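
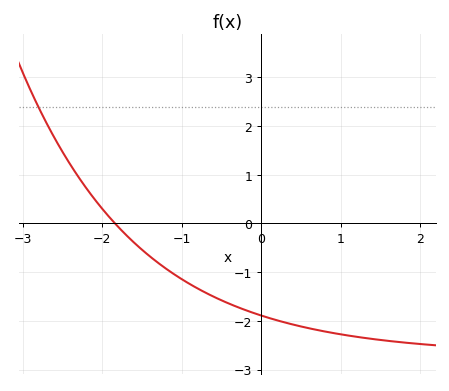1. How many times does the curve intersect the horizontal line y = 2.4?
1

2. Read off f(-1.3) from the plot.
-0.8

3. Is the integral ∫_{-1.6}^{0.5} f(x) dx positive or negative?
negative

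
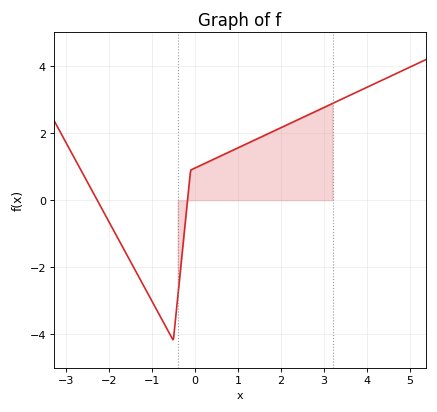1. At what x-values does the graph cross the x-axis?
-2.27, -0.171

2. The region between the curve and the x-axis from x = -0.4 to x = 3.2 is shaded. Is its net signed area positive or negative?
positive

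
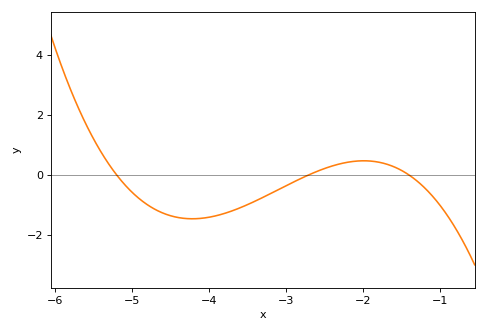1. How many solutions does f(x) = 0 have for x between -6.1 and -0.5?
3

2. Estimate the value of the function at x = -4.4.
-1.4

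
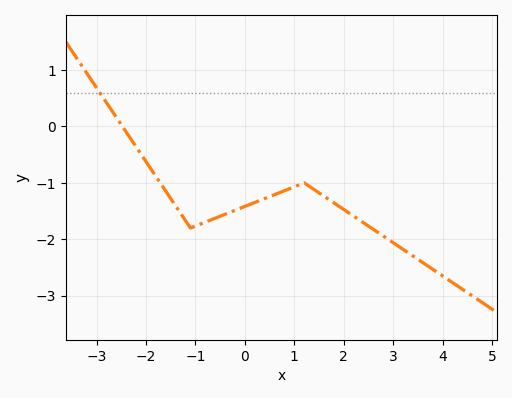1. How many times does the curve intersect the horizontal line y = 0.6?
1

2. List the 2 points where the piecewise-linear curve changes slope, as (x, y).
(-1.1, -1.8); (1.2, -1)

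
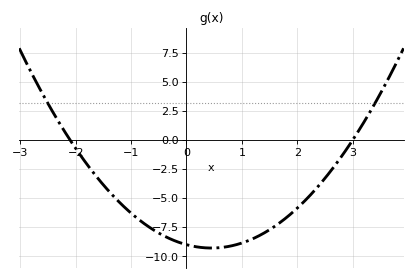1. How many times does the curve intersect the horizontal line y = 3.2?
2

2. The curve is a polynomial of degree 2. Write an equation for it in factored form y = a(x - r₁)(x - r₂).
y = 1.43(x + 2.1)(x - 3)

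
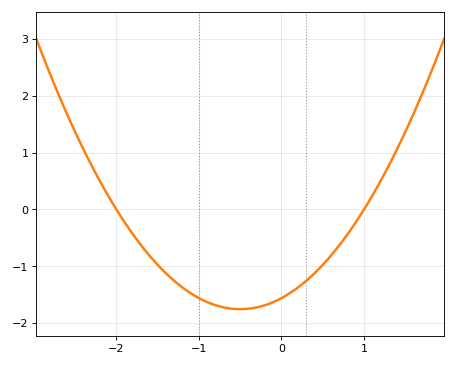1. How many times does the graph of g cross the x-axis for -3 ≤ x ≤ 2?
2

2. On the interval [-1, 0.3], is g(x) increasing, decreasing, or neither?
neither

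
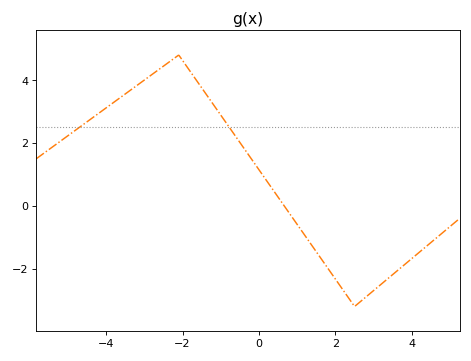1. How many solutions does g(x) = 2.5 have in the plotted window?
2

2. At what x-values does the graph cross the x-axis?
0.6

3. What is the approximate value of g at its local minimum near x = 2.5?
-3.2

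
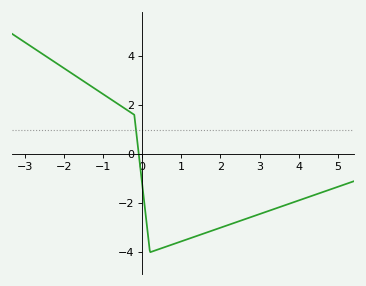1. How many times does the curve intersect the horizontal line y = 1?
1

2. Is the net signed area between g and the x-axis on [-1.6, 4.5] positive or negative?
negative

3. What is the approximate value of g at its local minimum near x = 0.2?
-4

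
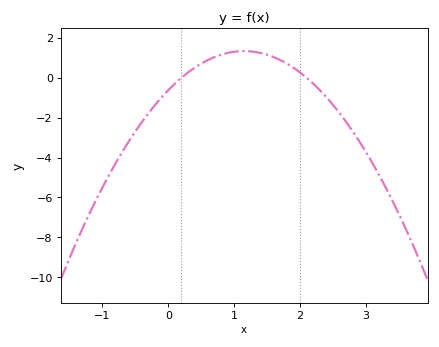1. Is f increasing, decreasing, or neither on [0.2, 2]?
neither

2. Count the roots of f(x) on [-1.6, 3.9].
2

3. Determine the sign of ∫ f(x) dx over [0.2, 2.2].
positive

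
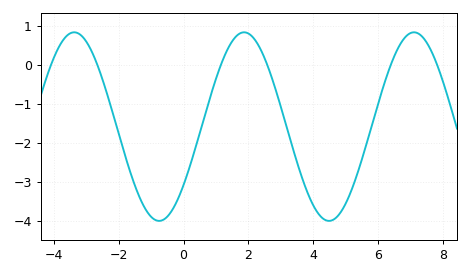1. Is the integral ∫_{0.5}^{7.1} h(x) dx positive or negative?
negative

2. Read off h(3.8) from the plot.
-3.2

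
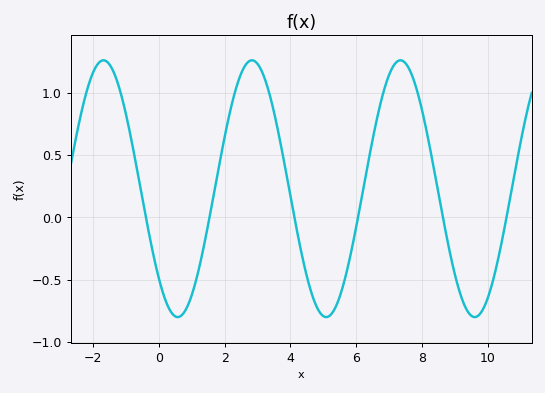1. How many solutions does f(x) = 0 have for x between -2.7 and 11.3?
6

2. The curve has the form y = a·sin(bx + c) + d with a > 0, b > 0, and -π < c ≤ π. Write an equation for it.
y = 1.03sin(1.39x - 2.36) + 0.23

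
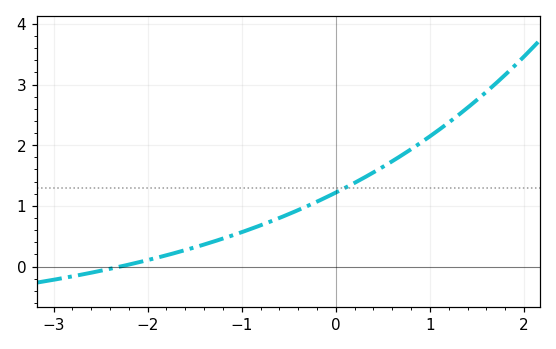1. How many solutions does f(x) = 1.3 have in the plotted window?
1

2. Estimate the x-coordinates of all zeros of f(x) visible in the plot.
-2.3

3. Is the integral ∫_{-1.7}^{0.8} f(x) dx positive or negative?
positive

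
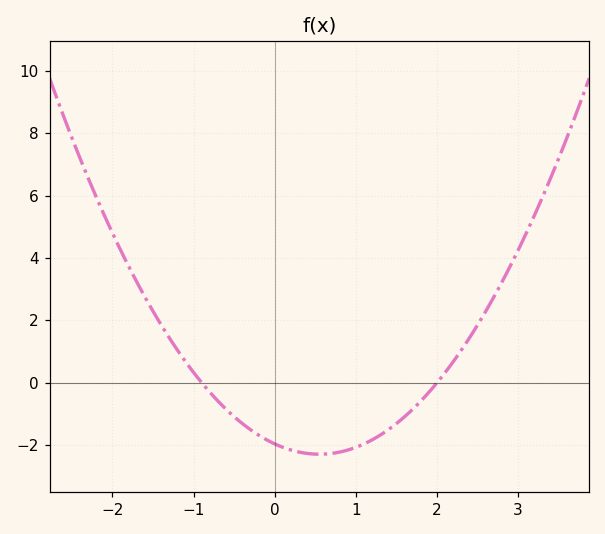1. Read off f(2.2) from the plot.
0.6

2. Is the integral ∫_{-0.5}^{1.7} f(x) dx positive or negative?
negative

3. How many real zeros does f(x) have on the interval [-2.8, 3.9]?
2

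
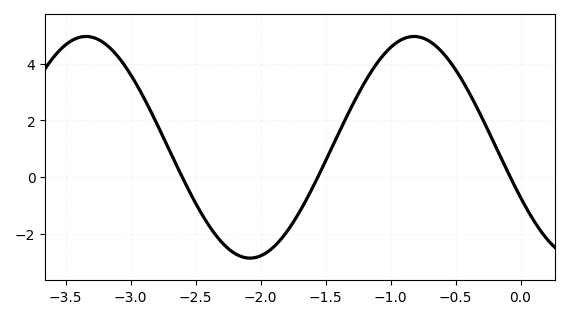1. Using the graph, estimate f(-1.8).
-1.95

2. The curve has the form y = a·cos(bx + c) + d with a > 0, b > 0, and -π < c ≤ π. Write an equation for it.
y = 3.92cos(2.49x + 2.04) + 1.05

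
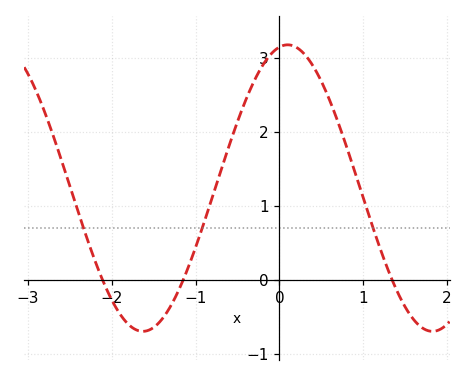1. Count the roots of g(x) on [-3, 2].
3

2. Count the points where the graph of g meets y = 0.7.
3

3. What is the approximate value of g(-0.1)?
3.05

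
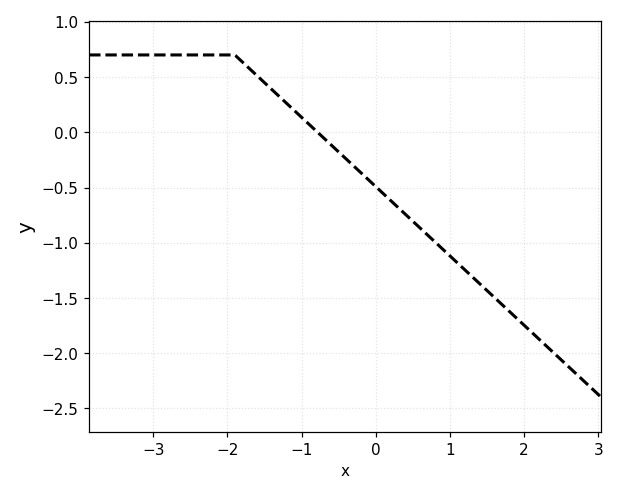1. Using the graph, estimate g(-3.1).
0.7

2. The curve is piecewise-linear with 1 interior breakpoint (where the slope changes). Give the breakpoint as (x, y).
(-1.9, 0.7)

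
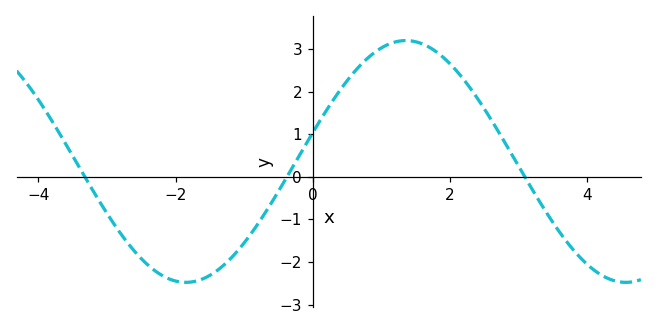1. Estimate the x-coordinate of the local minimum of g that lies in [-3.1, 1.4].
-1.85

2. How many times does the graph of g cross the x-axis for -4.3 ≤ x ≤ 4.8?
3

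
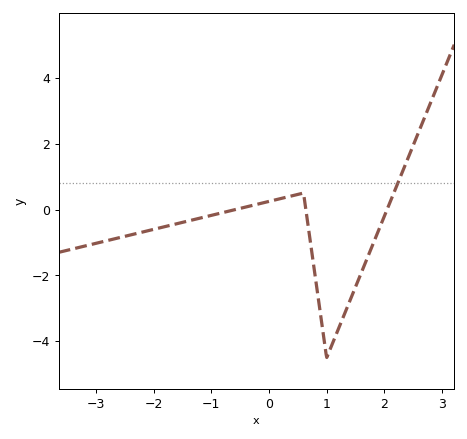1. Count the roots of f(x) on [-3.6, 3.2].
3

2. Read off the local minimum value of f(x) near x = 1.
-4.4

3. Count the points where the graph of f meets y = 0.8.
1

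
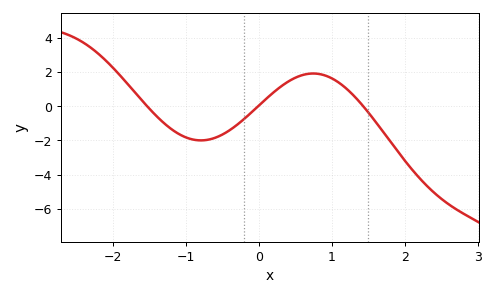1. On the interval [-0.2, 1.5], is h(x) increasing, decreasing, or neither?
neither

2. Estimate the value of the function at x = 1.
1.6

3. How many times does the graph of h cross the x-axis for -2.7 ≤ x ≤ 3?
3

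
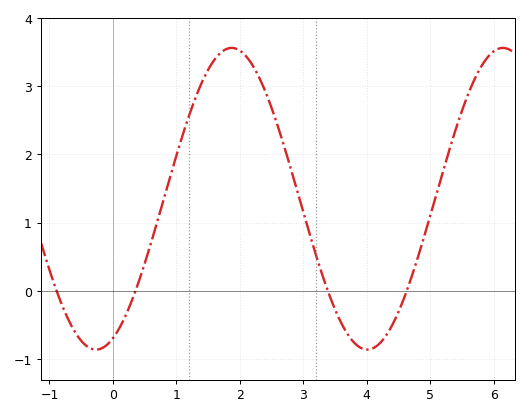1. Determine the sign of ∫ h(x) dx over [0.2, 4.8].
positive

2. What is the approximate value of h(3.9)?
-0.831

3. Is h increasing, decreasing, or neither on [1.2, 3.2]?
neither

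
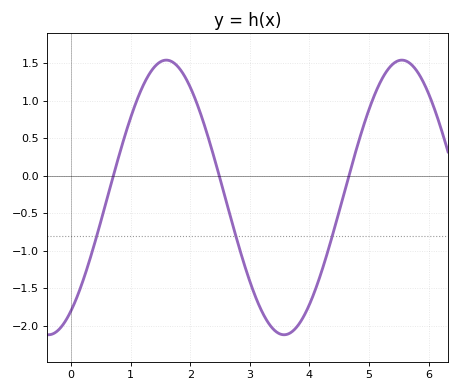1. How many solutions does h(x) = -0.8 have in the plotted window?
3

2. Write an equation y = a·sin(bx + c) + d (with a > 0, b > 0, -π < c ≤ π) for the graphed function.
y = 1.83sin(1.6x - 0.97) - 0.29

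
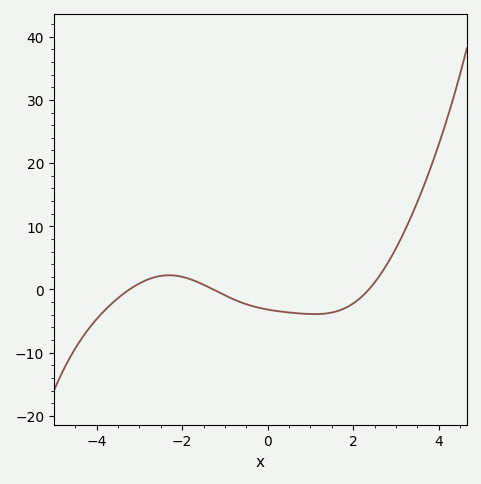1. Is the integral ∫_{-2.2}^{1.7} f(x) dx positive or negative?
negative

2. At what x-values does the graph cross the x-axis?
-3.23, -1.28, 2.36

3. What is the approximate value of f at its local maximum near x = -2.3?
2.24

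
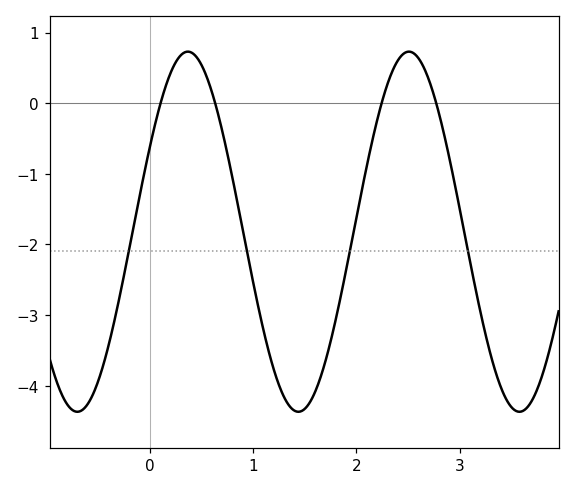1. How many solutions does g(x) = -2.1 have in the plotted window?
4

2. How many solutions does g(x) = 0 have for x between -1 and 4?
4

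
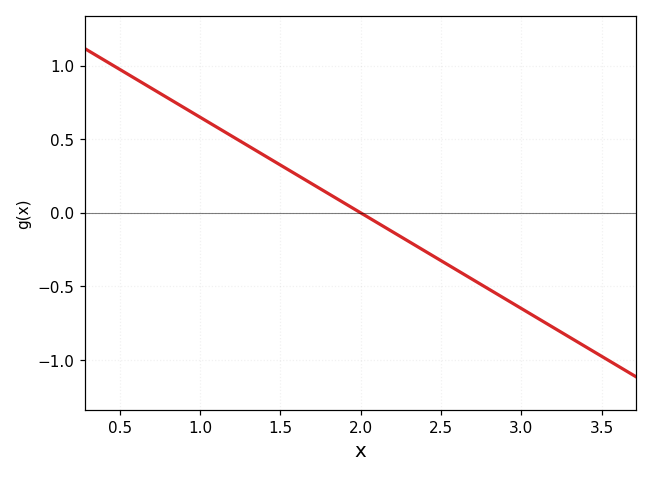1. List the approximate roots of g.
2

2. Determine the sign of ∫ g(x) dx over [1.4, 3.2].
negative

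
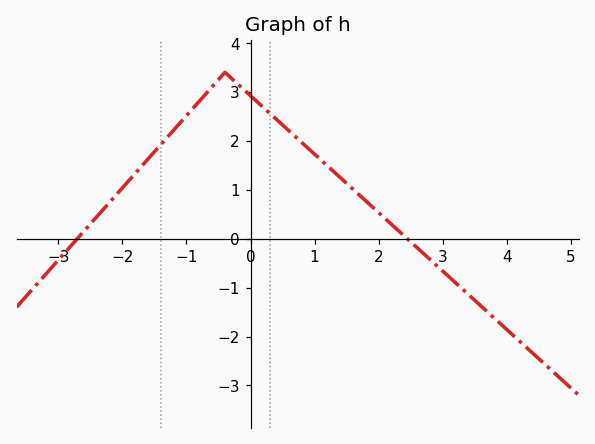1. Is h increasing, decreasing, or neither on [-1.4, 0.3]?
neither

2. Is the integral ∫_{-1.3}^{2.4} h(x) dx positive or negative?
positive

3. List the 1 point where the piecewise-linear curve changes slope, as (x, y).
(-0.4, 3.4)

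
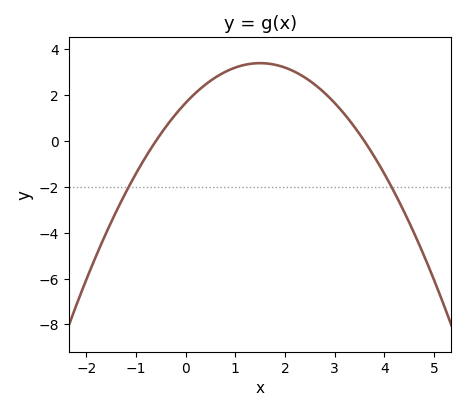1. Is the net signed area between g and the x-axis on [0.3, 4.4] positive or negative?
positive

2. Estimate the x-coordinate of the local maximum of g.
1.6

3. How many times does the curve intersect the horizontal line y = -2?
2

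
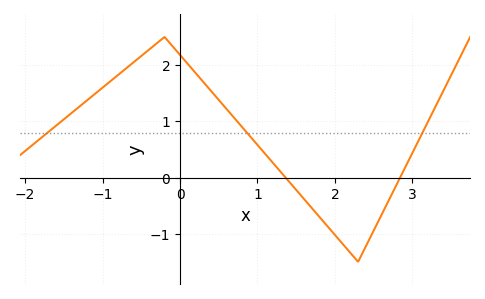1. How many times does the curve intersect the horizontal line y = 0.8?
3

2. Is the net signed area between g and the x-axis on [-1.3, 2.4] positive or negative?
positive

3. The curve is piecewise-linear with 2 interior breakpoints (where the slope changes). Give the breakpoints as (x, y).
(-0.2, 2.5); (2.3, -1.5)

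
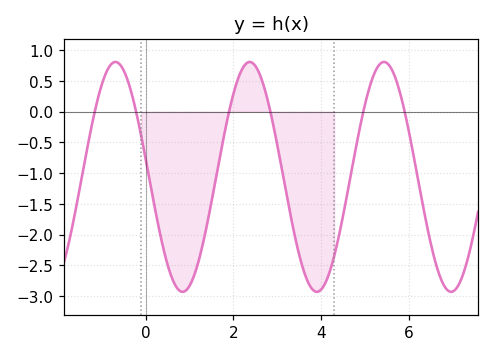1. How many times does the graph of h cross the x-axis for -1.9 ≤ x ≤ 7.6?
6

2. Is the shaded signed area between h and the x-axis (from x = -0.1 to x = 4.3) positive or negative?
negative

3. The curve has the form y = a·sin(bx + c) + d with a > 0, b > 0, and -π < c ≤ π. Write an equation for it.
y = 1.87sin(2x + 3) - 1.06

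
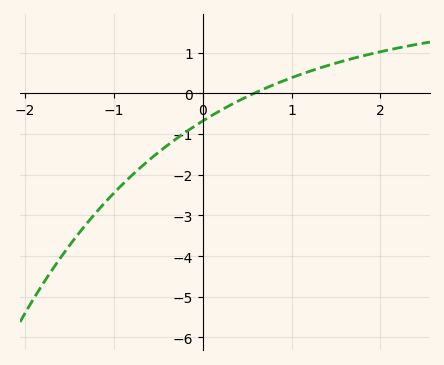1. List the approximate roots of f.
0.6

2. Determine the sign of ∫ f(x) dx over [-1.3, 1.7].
negative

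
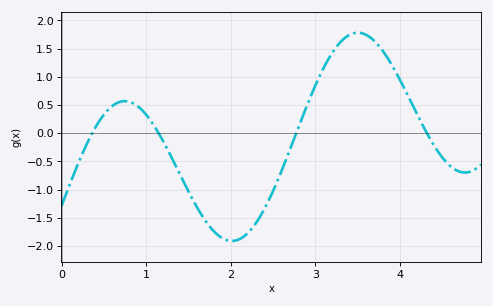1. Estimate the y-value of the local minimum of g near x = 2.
-1.91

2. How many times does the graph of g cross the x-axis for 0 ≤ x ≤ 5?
4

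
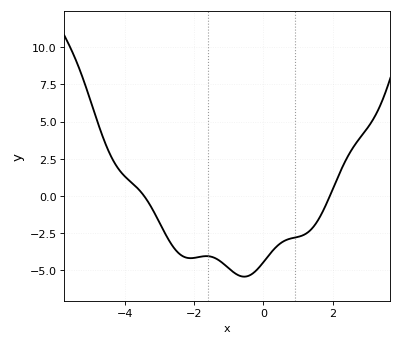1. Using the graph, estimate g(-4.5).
3.22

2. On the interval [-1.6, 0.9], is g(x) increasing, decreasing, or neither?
neither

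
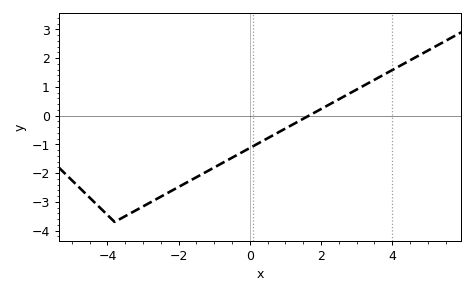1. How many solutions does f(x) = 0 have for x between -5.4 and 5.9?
1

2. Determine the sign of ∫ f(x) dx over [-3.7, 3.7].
negative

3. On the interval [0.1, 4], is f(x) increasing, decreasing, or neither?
increasing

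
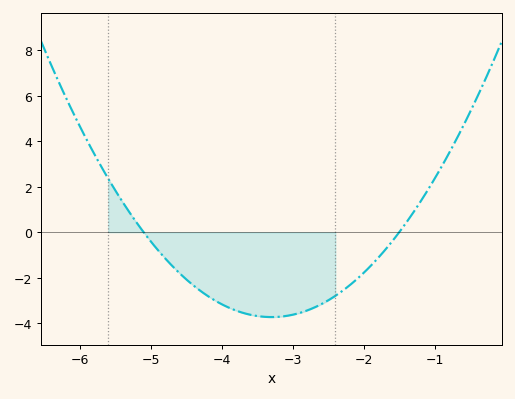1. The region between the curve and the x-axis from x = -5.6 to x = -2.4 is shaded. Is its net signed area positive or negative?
negative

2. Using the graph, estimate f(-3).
-3.6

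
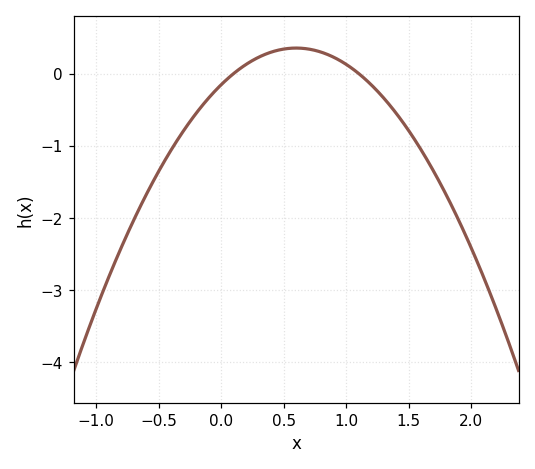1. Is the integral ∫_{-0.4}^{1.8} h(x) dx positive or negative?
negative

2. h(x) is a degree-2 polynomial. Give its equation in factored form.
y = -1.41(x - 0.1)(x - 1.1)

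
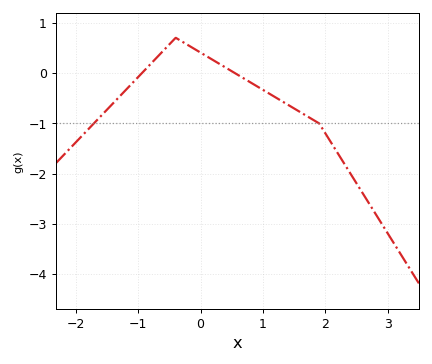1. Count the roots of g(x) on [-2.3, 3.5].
2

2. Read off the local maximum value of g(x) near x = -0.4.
0.7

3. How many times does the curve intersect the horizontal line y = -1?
2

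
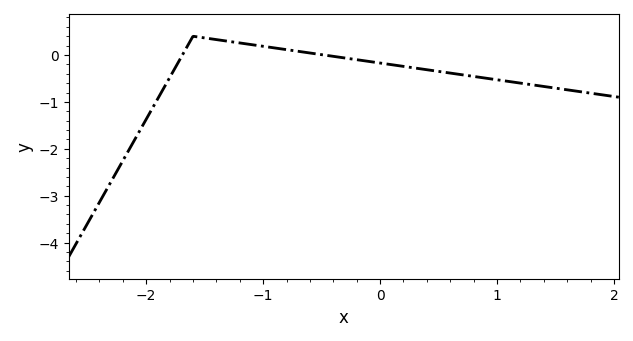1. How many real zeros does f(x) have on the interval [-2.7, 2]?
2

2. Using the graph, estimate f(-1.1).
0.222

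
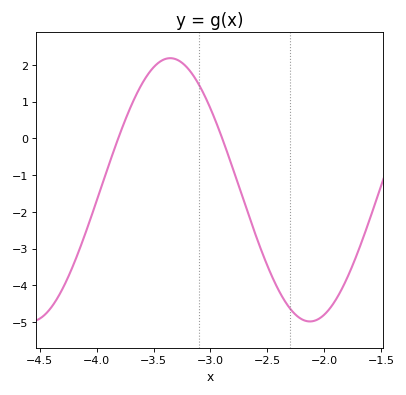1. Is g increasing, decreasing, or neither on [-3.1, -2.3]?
decreasing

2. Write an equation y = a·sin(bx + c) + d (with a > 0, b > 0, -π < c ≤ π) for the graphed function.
y = 3.58sin(2.6x - 2.4) - 1.4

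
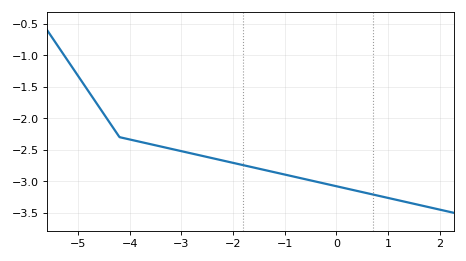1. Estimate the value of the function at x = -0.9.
-2.9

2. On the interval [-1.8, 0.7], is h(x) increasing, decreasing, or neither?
decreasing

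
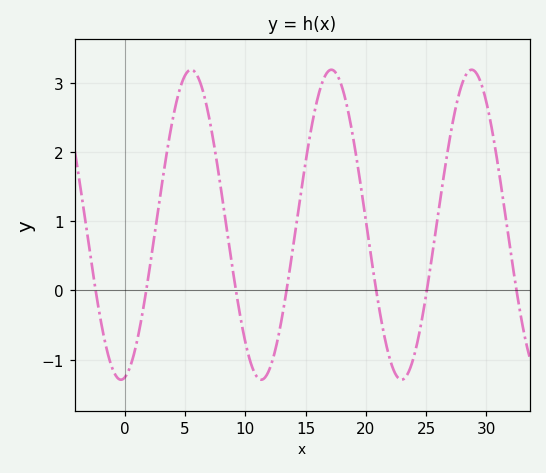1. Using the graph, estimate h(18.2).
2.8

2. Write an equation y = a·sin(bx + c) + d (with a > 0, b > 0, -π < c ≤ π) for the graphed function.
y = 2.24sin(0.54x - 1.4) + 0.95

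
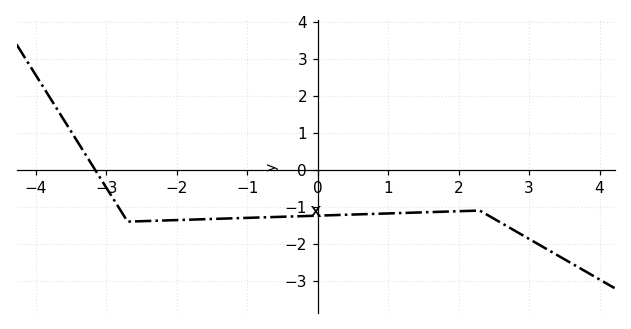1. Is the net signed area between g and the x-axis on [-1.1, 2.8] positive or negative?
negative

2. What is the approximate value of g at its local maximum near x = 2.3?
-1.1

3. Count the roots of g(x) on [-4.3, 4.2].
1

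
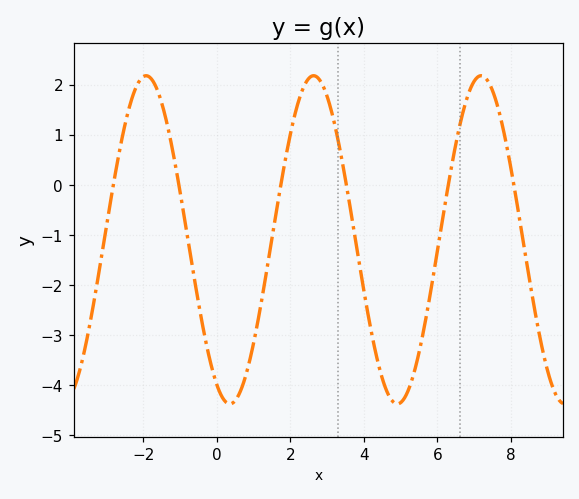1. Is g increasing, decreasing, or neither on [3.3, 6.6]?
neither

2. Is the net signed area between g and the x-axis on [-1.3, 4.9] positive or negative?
negative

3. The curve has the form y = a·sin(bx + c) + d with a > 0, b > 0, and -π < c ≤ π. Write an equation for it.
y = 3.28sin(1.38x - 2.06) - 1.1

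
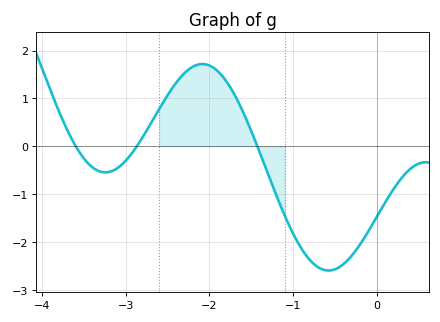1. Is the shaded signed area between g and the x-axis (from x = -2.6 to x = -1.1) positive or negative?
positive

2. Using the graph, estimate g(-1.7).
1.1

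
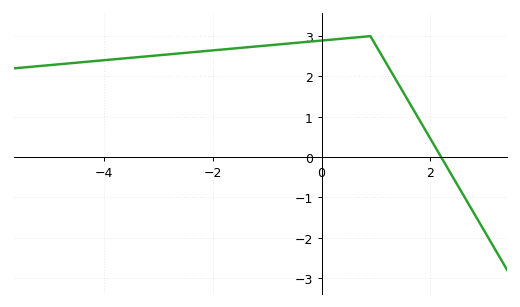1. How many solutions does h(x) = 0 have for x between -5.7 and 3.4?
1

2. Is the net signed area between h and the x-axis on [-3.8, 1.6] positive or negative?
positive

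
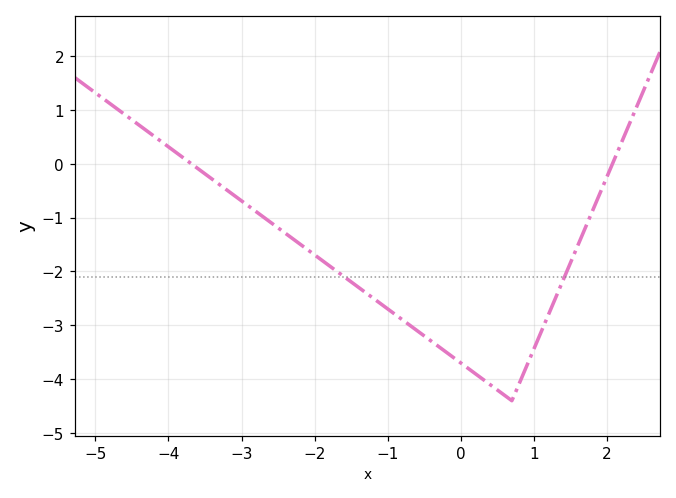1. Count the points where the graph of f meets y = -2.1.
2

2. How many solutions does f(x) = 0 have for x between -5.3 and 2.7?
2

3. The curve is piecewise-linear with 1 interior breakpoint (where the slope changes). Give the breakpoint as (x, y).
(0.7, -4.4)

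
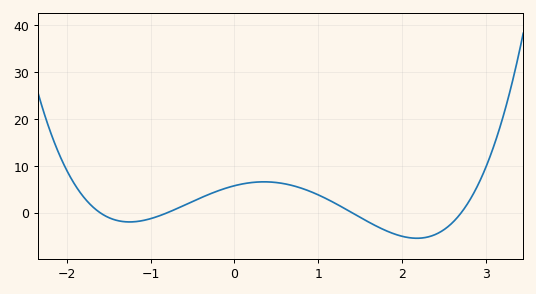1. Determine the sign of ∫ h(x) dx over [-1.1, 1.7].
positive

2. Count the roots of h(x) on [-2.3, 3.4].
4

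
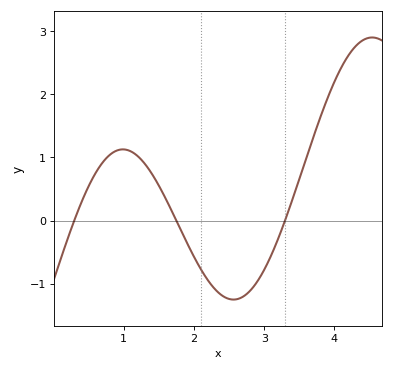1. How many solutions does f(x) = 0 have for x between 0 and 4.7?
3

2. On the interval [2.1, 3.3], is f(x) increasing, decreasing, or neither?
neither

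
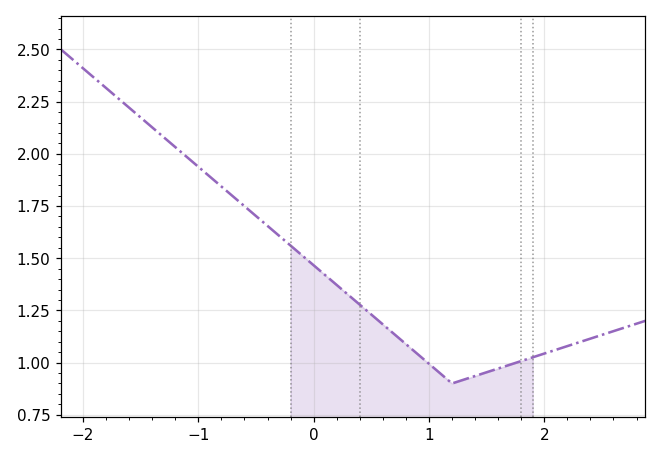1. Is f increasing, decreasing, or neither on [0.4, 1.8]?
neither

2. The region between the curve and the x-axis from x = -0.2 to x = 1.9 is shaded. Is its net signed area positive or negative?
positive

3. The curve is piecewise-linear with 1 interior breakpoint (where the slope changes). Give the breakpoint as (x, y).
(1.2, 0.9)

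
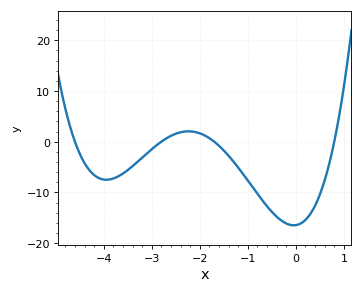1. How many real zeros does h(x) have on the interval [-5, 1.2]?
4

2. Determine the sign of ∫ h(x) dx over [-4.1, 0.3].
negative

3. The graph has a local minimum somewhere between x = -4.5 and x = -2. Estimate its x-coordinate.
-3.95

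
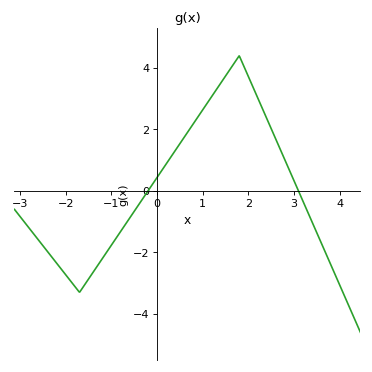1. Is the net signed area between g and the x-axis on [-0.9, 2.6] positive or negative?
positive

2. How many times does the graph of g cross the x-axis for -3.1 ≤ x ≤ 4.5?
2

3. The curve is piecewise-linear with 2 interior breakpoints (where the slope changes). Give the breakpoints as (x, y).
(-1.7, -3.3); (1.8, 4.4)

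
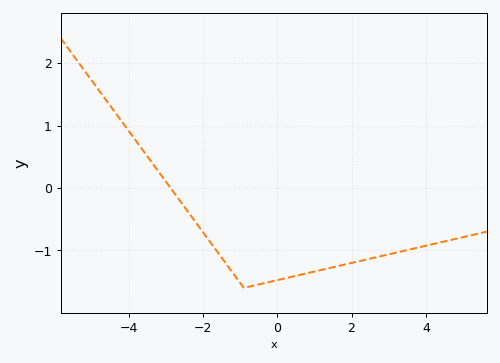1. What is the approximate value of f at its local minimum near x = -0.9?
-1.6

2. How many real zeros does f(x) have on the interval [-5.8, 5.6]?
1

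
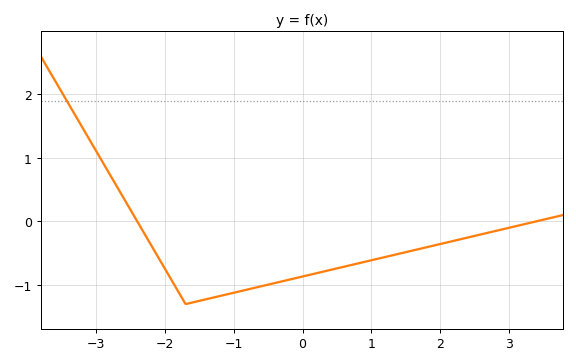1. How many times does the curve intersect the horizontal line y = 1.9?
1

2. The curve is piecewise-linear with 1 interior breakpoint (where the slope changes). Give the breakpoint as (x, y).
(-1.7, -1.3)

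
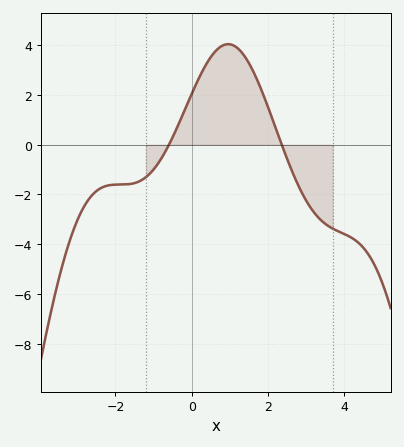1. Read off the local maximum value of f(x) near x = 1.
4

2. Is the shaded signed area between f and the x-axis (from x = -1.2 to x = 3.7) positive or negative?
positive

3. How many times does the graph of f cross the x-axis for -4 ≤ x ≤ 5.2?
2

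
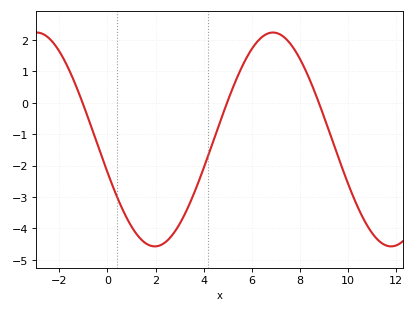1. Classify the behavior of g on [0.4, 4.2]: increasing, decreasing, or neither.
neither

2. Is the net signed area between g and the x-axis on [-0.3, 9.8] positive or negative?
negative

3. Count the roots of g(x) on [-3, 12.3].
3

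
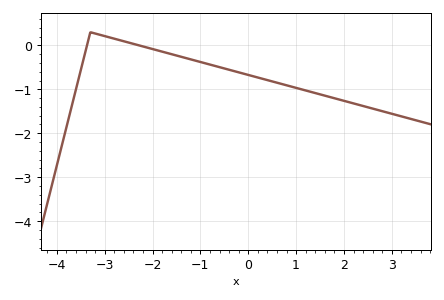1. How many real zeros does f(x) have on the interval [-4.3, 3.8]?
2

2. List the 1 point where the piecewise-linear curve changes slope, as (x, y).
(-3.3, 0.3)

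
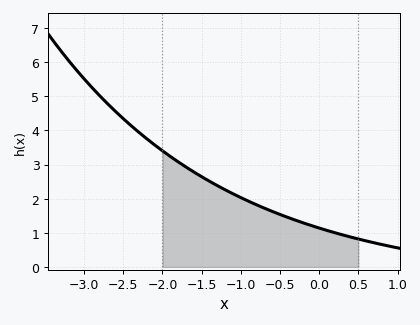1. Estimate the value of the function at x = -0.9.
1.92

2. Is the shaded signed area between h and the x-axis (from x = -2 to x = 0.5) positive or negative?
positive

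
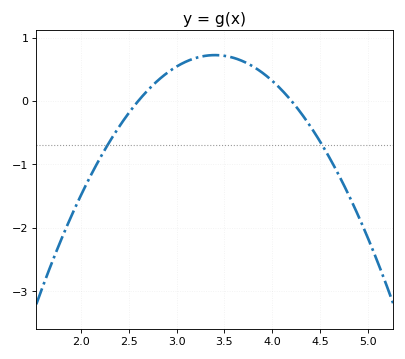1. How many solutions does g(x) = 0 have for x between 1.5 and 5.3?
2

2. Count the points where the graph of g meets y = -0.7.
2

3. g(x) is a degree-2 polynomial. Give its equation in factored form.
y = -1.13(x - 2.6)(x - 4.2)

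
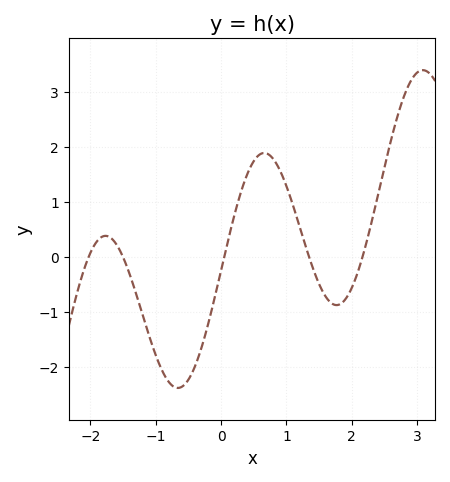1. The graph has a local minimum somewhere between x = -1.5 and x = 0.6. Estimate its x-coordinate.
-0.7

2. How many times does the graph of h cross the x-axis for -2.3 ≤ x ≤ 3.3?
5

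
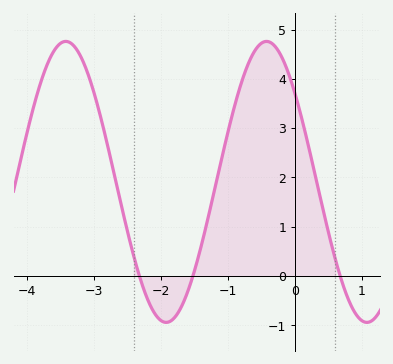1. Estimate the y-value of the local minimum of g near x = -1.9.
-0.9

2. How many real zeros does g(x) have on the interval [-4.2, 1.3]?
3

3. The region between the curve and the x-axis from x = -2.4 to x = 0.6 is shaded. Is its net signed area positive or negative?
positive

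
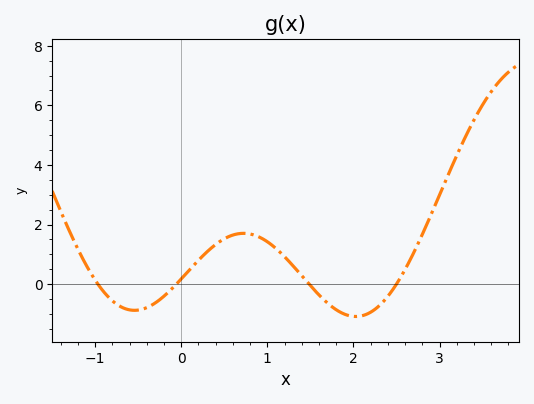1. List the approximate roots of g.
-1, -0.1, 1.5, 2.5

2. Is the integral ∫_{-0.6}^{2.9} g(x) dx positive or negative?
positive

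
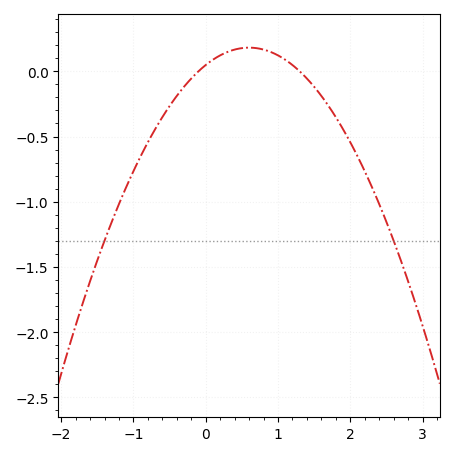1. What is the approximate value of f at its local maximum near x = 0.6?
0.2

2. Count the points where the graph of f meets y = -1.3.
2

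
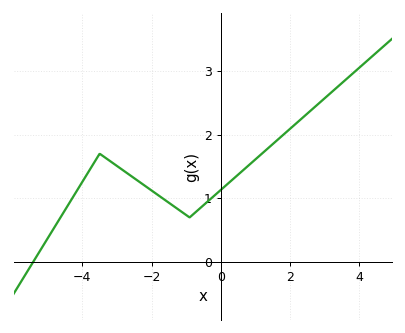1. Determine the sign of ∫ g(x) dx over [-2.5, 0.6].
positive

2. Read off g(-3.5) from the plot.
1.7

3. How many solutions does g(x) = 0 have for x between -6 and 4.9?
1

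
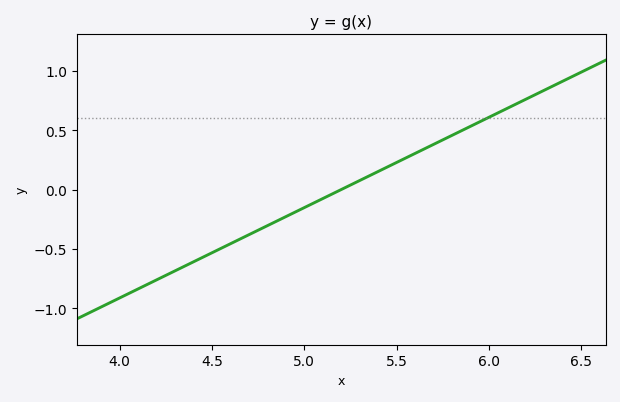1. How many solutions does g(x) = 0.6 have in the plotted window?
1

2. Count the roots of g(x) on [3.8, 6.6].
1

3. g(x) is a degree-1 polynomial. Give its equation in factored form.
y = 0.76(x - 5.2)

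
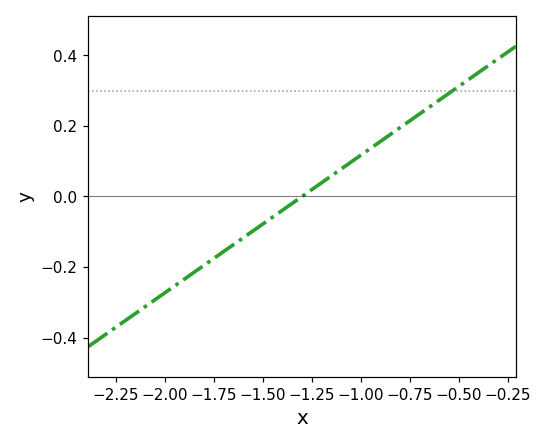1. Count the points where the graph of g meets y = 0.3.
1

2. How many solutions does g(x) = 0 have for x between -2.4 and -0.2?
1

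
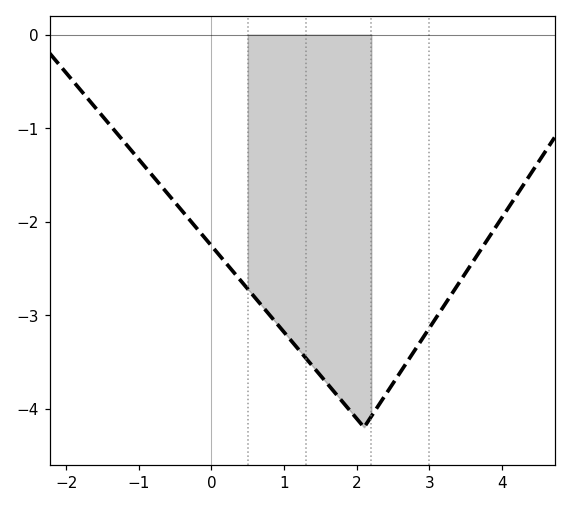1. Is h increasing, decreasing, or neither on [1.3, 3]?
neither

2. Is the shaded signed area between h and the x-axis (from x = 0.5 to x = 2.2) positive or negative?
negative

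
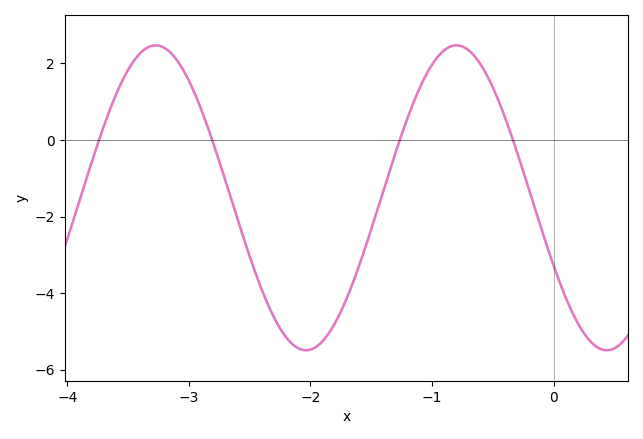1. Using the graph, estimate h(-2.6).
-2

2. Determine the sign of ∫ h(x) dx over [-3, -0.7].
negative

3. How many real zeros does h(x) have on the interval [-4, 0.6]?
4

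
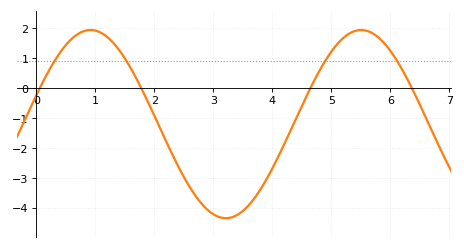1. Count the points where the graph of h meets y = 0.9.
4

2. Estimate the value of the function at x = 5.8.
1.7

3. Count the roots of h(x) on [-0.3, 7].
4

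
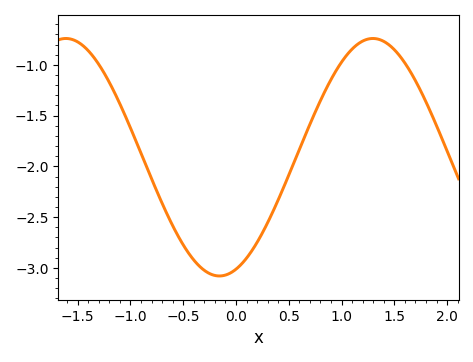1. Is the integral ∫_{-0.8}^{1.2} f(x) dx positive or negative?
negative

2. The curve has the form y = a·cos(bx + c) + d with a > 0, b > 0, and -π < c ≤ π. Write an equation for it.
y = 1.17cos(2.2x - 2.8) - 1.91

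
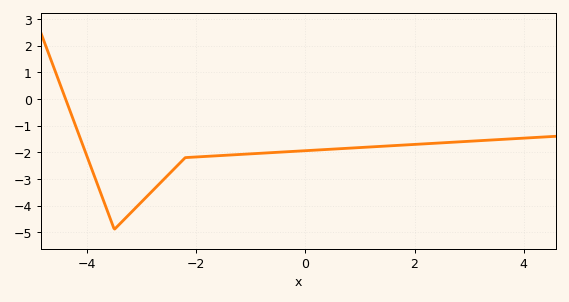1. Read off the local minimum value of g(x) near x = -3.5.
-4.9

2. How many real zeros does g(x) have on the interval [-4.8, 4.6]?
1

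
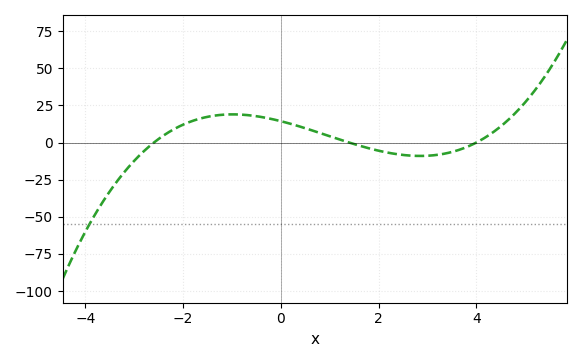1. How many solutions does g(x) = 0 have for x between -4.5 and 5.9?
3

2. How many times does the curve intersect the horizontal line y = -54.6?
1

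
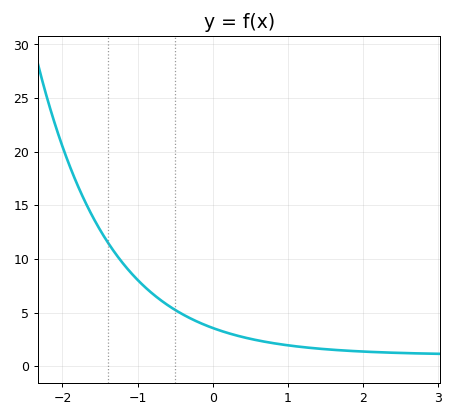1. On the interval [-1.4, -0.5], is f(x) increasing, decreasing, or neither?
decreasing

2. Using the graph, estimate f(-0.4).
4.83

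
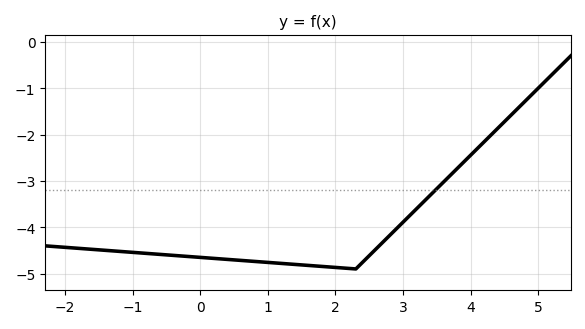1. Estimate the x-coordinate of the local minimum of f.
2.2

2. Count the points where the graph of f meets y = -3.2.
1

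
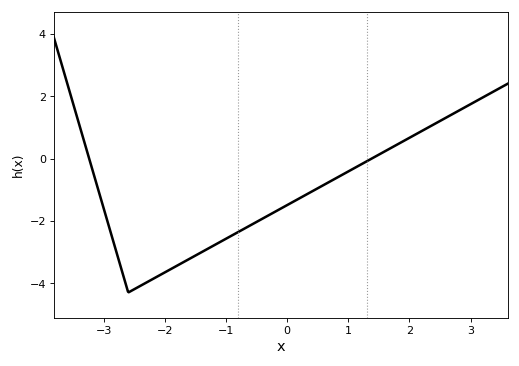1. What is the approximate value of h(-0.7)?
-2.25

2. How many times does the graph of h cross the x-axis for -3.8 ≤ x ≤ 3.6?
2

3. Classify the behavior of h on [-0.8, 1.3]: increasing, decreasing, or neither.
increasing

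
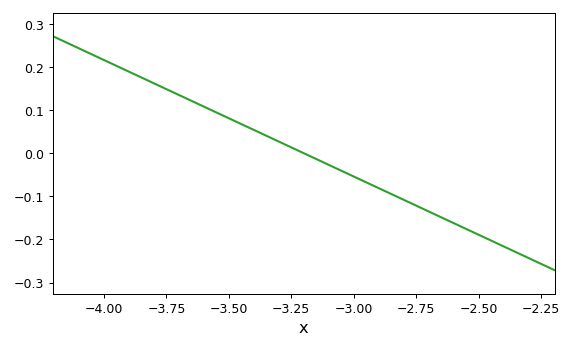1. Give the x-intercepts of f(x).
-3.2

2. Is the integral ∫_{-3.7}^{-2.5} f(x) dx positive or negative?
negative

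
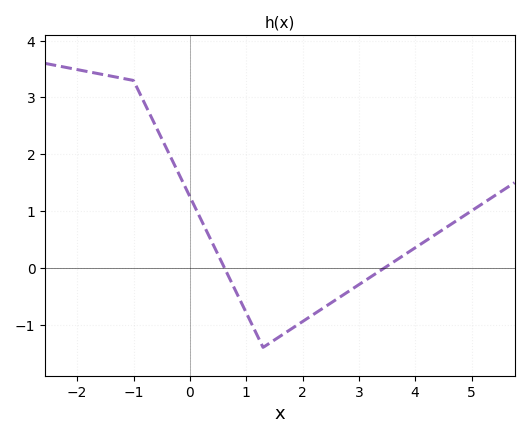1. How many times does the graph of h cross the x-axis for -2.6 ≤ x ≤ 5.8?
2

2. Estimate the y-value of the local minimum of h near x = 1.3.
-1.4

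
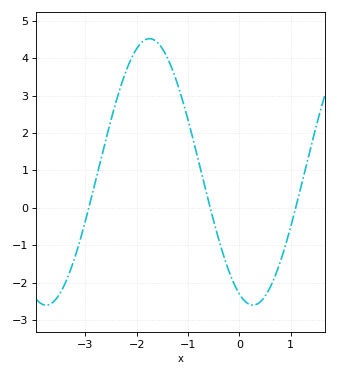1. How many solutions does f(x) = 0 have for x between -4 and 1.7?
3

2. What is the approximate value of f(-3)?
-0.4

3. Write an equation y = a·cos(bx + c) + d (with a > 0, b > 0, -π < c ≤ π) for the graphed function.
y = 3.56cos(1.6x + 2.7) + 0.96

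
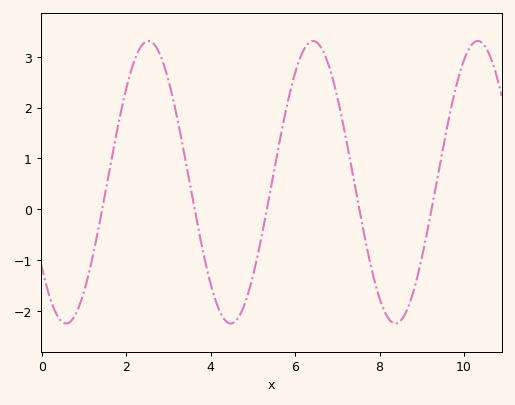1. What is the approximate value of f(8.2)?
-2.14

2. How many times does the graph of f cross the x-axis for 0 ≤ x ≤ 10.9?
5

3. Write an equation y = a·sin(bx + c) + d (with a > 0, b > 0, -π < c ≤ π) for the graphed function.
y = 2.78sin(1.61x - 2.49) + 0.53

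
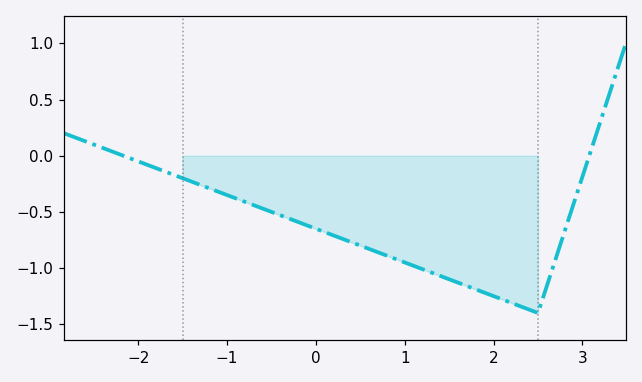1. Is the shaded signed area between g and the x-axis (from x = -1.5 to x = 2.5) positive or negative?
negative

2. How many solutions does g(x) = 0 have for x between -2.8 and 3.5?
2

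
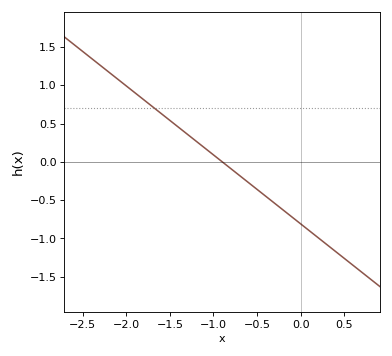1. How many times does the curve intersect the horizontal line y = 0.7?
1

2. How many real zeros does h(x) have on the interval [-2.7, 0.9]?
1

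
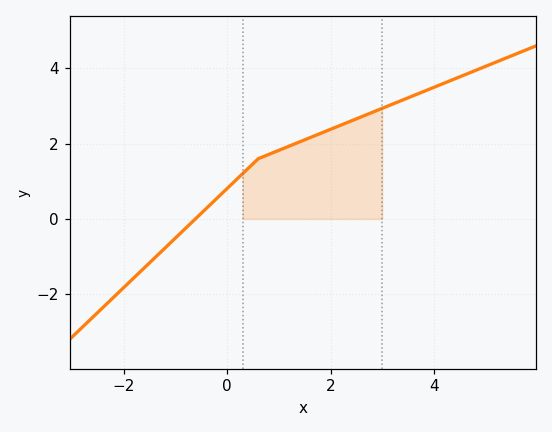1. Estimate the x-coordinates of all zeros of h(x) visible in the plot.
-0.618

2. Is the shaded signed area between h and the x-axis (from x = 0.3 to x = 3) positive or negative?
positive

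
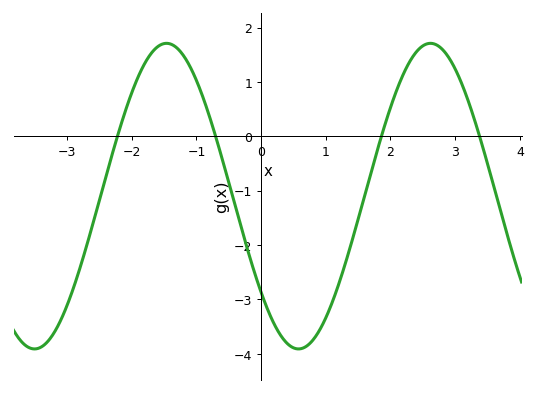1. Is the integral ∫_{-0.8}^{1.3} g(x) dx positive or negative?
negative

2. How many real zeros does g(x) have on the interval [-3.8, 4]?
4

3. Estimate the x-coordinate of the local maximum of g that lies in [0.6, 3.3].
2.62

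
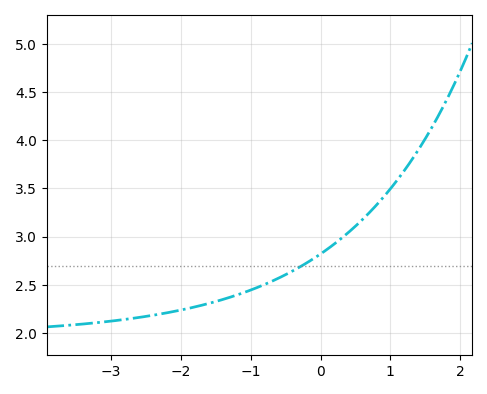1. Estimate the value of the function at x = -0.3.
2.7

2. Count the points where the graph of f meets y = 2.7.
1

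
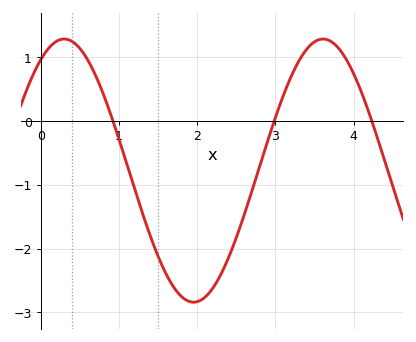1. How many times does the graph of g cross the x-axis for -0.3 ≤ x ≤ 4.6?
3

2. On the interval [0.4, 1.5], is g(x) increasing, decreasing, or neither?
decreasing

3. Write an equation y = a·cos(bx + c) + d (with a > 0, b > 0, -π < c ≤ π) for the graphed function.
y = 2.06cos(1.9x - 0.572) - 0.78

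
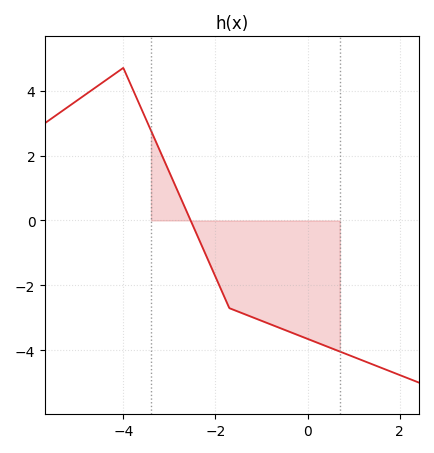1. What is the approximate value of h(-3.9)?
4.4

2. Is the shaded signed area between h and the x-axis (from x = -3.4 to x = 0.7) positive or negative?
negative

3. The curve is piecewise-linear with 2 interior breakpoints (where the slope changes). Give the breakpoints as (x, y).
(-4, 4.7); (-1.7, -2.7)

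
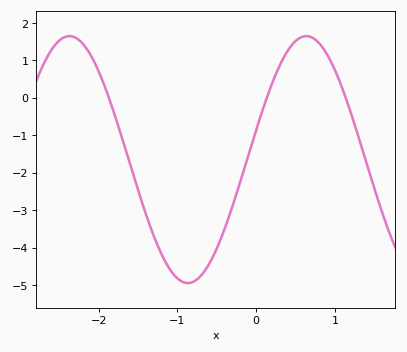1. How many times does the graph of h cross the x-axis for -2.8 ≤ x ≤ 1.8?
3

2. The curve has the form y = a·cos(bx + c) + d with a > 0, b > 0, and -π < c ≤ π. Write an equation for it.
y = 3.3cos(2.09x - 1.33) - 1.65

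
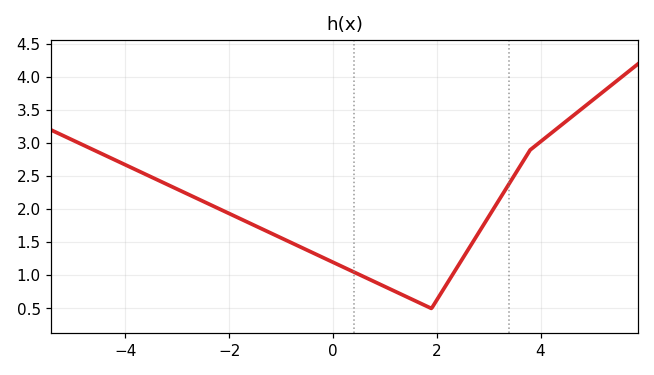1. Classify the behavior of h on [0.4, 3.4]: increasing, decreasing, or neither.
neither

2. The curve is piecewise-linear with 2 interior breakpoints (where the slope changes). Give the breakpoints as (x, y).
(1.9, 0.5); (3.8, 2.9)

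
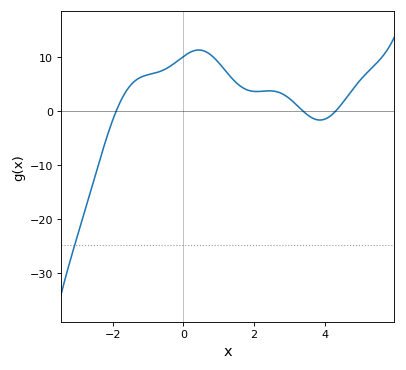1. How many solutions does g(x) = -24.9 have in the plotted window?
1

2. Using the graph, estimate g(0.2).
10.9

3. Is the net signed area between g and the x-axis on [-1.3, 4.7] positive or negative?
positive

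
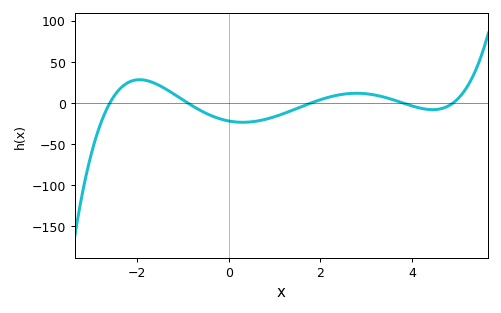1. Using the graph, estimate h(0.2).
-25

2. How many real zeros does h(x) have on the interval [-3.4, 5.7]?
5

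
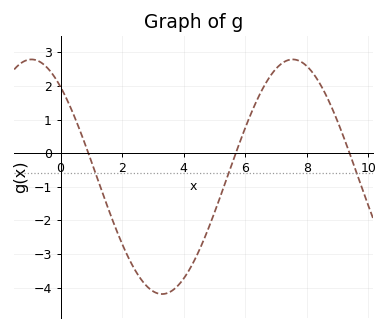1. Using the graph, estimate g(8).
2.6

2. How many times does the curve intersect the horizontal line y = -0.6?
3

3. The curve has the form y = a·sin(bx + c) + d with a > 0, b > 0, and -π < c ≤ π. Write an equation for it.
y = 3.49sin(0.74x + 2.3) - 0.7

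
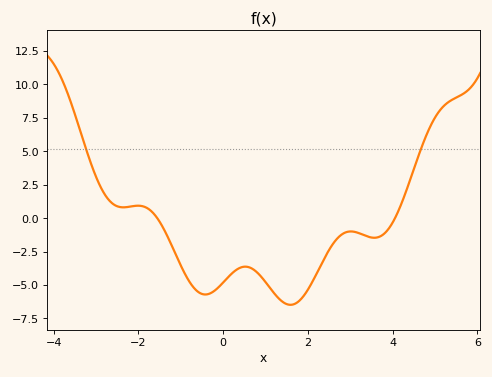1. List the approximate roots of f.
-1.6, 4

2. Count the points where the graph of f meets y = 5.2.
2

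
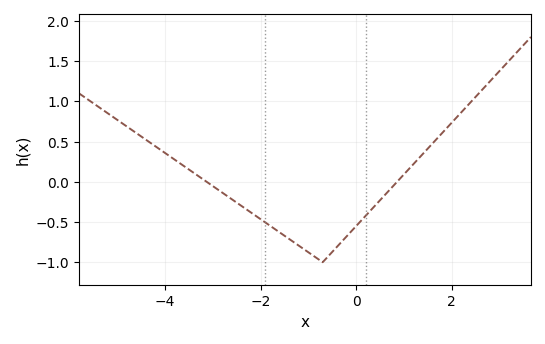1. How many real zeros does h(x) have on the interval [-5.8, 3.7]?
2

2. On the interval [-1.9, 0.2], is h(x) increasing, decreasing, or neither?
neither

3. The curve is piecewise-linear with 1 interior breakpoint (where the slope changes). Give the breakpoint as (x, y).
(-0.7, -1)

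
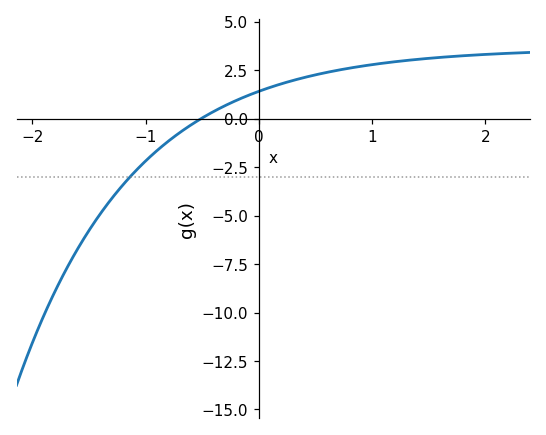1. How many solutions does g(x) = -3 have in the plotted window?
1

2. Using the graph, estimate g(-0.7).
-0.717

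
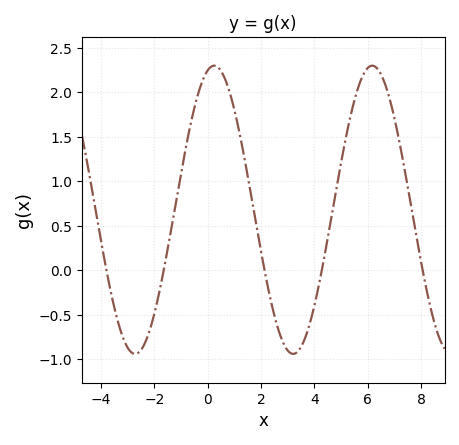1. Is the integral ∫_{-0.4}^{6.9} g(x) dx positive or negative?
positive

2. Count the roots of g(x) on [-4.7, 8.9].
5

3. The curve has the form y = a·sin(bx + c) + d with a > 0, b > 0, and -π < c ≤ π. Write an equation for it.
y = 1.62sin(1.1x + 1.3) + 0.68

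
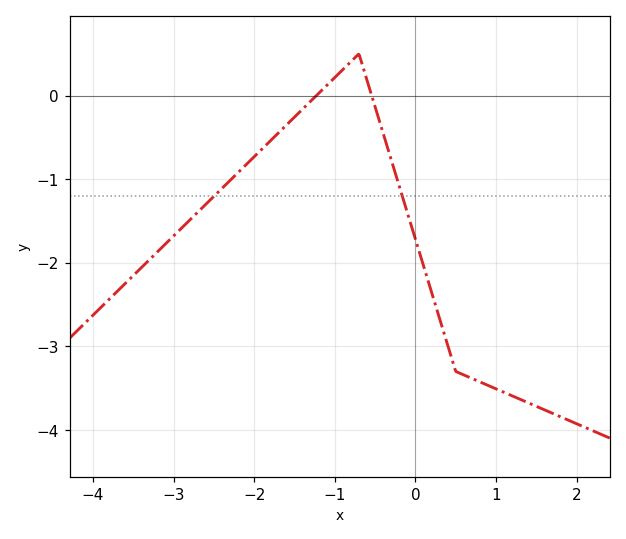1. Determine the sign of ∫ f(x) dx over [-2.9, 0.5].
negative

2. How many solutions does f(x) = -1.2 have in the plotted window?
2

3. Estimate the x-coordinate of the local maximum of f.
-0.7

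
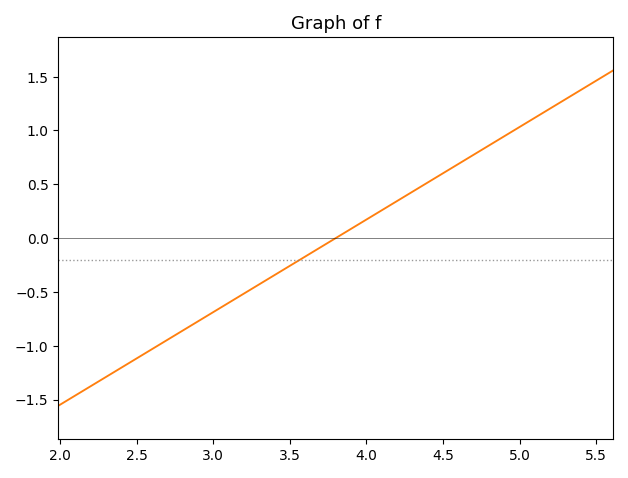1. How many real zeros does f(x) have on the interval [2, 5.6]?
1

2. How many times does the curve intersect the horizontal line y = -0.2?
1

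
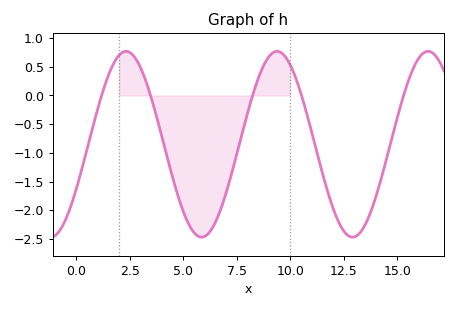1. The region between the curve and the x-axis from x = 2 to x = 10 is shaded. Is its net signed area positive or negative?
negative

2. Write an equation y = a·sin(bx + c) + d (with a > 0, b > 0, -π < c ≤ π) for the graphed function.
y = 1.62sin(0.89x - 0.5) - 0.85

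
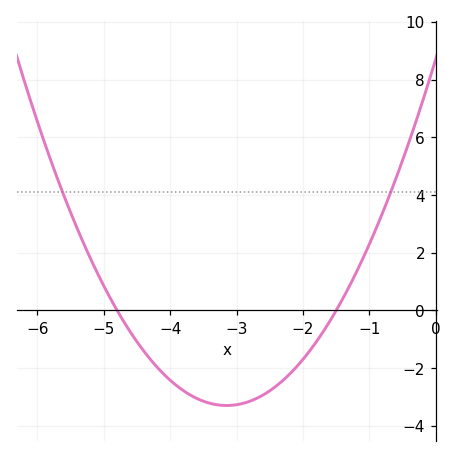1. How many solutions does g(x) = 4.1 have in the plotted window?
2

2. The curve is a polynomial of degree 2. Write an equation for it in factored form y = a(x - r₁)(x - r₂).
y = 1.21(x + 4.8)(x + 1.5)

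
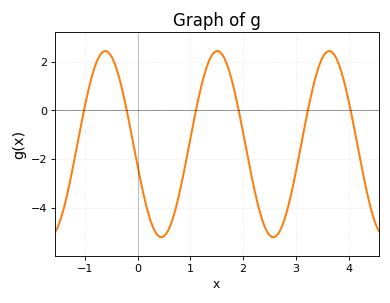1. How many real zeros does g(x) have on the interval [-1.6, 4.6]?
6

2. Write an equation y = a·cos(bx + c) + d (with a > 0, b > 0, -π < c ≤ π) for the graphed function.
y = 3.82cos(2.96x + 1.81) - 1.38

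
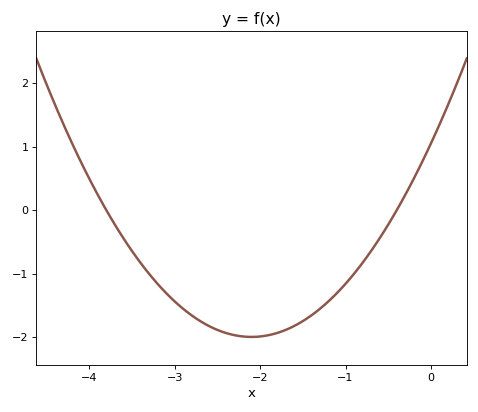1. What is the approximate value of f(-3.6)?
-0.442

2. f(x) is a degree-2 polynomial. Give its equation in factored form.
y = 0.69(x + 3.8)(x + 0.4)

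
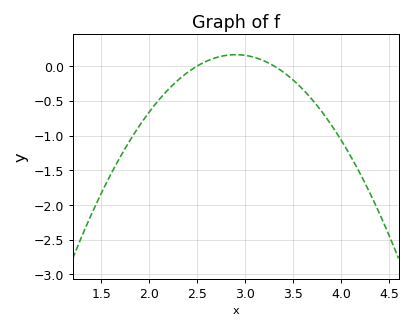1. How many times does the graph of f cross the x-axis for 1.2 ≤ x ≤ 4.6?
2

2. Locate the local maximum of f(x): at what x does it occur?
2.9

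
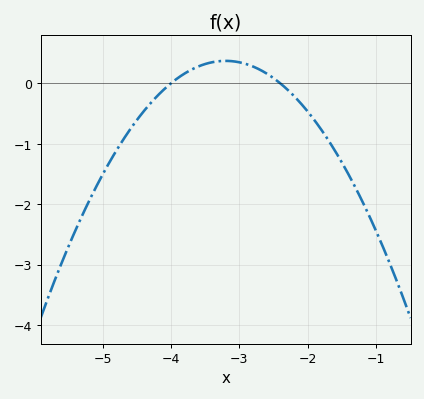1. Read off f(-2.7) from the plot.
0.2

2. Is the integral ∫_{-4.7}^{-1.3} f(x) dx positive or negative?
negative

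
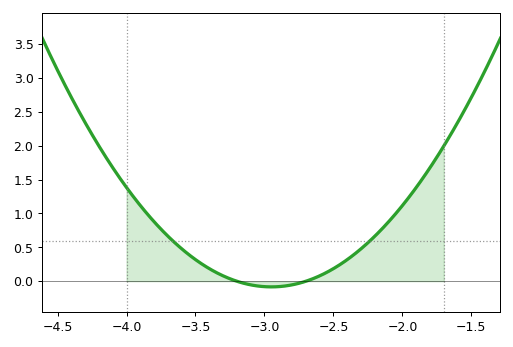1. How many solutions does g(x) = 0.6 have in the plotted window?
2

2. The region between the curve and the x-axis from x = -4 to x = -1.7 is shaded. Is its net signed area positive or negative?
positive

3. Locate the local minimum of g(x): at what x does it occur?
-2.95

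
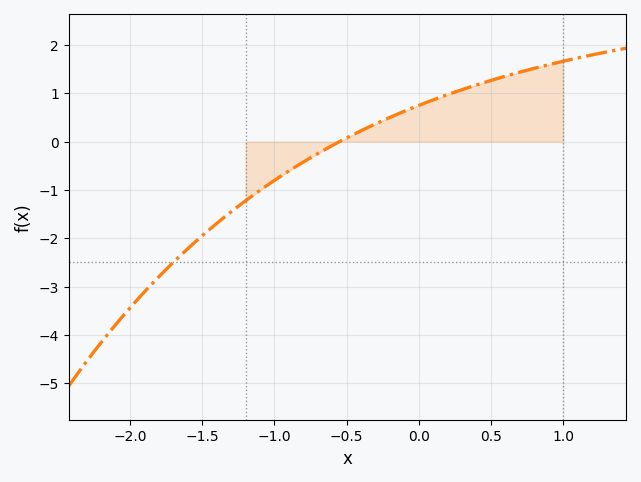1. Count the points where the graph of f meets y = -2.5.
1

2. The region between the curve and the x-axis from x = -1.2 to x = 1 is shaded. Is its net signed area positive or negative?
positive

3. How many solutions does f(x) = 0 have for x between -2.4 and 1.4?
1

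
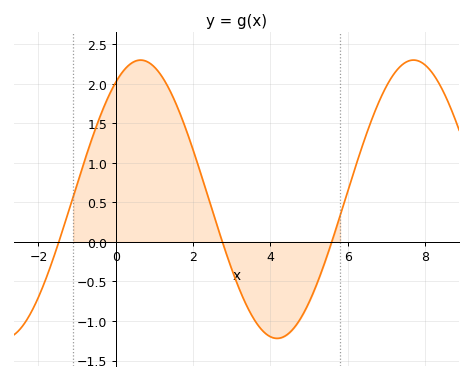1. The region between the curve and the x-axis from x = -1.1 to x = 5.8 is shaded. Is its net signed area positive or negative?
positive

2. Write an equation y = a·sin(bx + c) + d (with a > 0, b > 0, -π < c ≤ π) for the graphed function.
y = 1.76sin(0.89x + 1) + 0.54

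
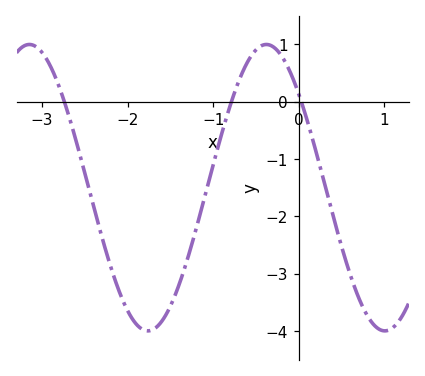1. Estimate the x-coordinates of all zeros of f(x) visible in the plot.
-2.7, -0.8, 0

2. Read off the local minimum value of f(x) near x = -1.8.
-4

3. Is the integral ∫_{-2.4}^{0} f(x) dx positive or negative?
negative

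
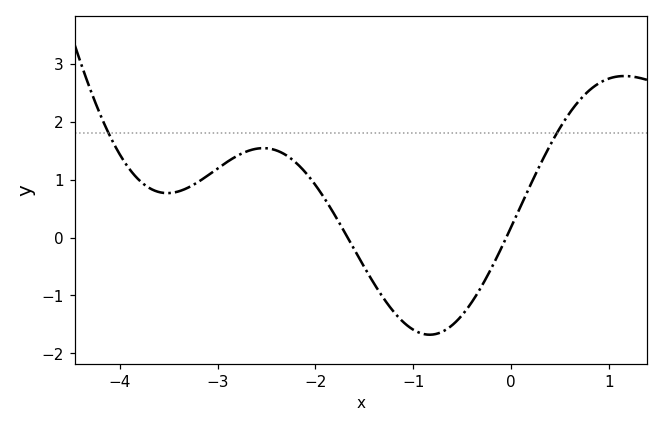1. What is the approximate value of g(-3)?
1.19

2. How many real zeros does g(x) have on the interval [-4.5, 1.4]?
2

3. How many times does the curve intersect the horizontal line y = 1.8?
2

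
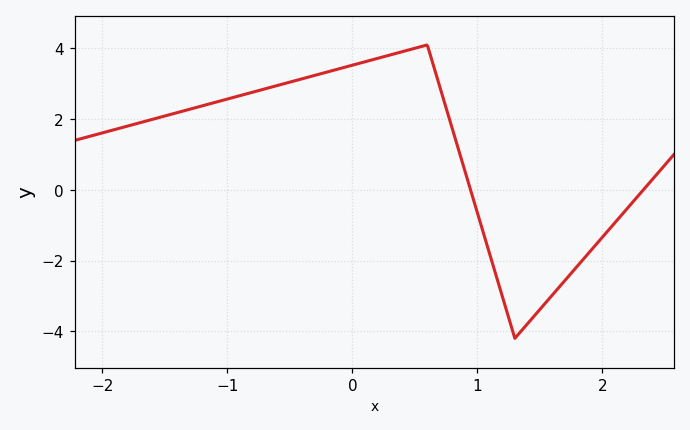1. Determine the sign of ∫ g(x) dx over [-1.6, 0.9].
positive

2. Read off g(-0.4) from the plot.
3.14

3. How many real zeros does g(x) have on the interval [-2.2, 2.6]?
2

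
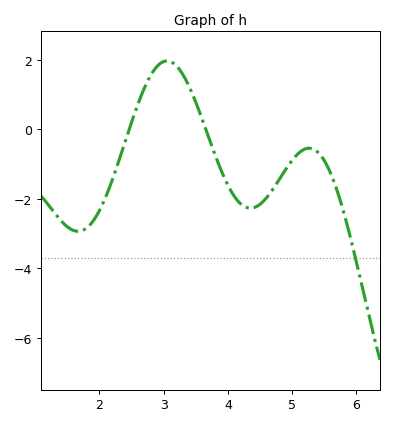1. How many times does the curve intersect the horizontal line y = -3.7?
1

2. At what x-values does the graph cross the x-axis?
2.5, 3.7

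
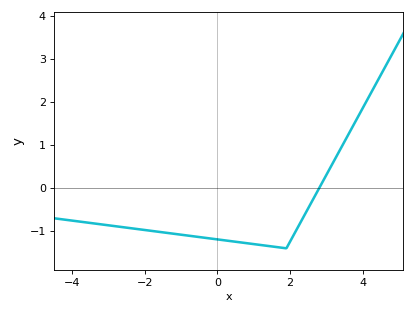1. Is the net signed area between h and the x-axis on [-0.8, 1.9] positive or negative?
negative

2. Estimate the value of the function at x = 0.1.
-1.2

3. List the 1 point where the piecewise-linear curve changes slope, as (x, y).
(1.9, -1.4)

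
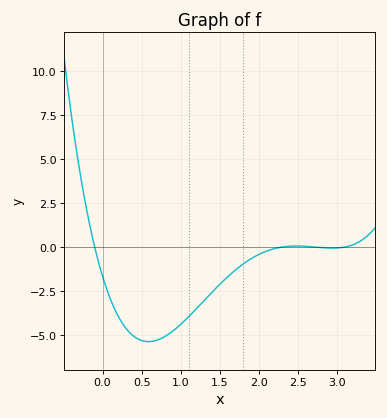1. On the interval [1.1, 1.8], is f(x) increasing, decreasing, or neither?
increasing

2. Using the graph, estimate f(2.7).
0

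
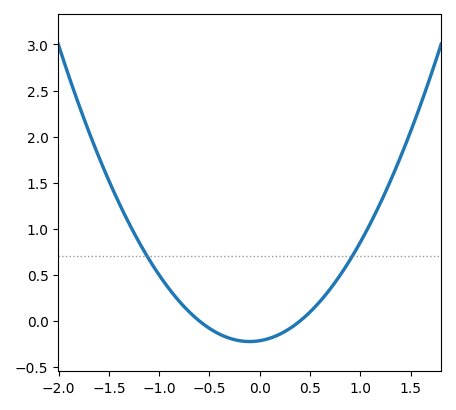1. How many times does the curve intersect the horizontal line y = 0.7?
2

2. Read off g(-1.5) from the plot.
1.5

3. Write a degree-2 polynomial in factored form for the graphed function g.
y = 0.89(x + 0.6)(x - 0.4)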